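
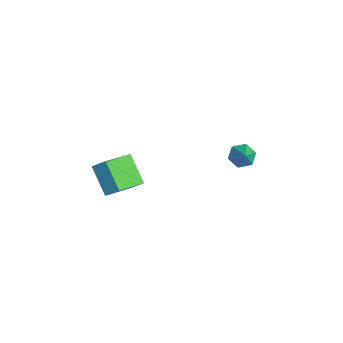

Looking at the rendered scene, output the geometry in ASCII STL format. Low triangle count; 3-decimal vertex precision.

solid 
facet normal -0.415 -0.611 -0.674
outer loop
vertex -4.201 -4.248 -2.819
vertex -5.213 -2.807 -3.504
vertex -2.862 -3.865 -3.99
endloop
endfacet
facet normal 0.535 -0.763 0.363
outer loop
vertex -2.447 -3.253 -3.316
vertex -4.201 -4.248 -2.819
vertex -2.862 -3.865 -3.99
endloop
endfacet
facet normal -0.414 -0.611 -0.674
outer loop
vertex -2.862 -3.865 -3.99
vertex -5.213 -2.807 -3.504
vertex -3.874 -2.423 -4.675
endloop
endfacet
facet normal 0.736 0.210 -0.644
outer loop
vertex -3.874 -2.423 -4.675
vertex -2.447 -3.253 -3.316
vertex -2.862 -3.865 -3.99
endloop
endfacet
facet normal -0.736 -0.210 0.644
outer loop
vertex -4.201 -4.248 -2.819
vertex -4.798 -2.195 -2.83
vertex -5.213 -2.807 -3.504
endloop
endfacet
facet normal 0.535 -0.763 0.362
outer loop
vertex -3.786 -3.637 -2.145
vertex -4.201 -4.248 -2.819
vertex -2.447 -3.253 -3.316
endloop
endfacet
facet normal -0.736 -0.210 0.644
outer loop
vertex -3.786 -3.637 -2.145
vertex -4.798 -2.195 -2.83
vertex -4.201 -4.248 -2.819
endloop
endfacet
facet normal -0.536 0.763 -0.363
outer loop
vertex -5.213 -2.807 -3.504
vertex -4.798 -2.195 -2.83
vertex -3.874 -2.423 -4.675
endloop
endfacet
facet normal 0.736 0.211 -0.644
outer loop
vertex -3.459 -1.812 -4.001
vertex -2.447 -3.253 -3.316
vertex -3.874 -2.423 -4.675
endloop
endfacet
facet normal -0.535 0.763 -0.362
outer loop
vertex -3.874 -2.423 -4.675
vertex -4.798 -2.195 -2.83
vertex -3.459 -1.812 -4.001
endloop
endfacet
facet normal 0.414 0.611 0.674
outer loop
vertex -3.459 -1.812 -4.001
vertex -3.786 -3.637 -2.145
vertex -2.447 -3.253 -3.316
endloop
endfacet
facet normal 0.415 0.611 0.674
outer loop
vertex -4.798 -2.195 -2.83
vertex -3.786 -3.637 -2.145
vertex -3.459 -1.812 -4.001
endloop
endfacet
facet normal -0.711 0.054 -0.701
outer loop
vertex -3.581 3.018 -3.908
vertex -4.032 3.331 -3.426
vertex -3.595 3.745 -3.838
endloop
endfacet
facet normal 0.960 0.045 -0.275
outer loop
vertex -3.581 3.018 -3.908
vertex -3.595 3.745 -3.838
vertex -3.228 3.269 -2.634
endloop
endfacet
facet normal -0.712 0.055 -0.700
outer loop
vertex -3.595 3.745 -3.838
vertex -4.032 3.331 -3.426
vertex -4.045 4.057 -3.356
endloop
endfacet
facet normal 0.640 0.761 0.106
outer loop
vertex -3.595 3.745 -3.838
vertex -4.045 4.057 -3.356
vertex -3.228 3.269 -2.634
endloop
endfacet
facet normal -0.711 0.055 -0.701
outer loop
vertex -4.045 4.057 -3.356
vertex -4.032 3.331 -3.426
vertex -4.483 3.643 -2.944
endloop
endfacet
facet normal 0.027 0.691 0.723
outer loop
vertex -4.045 4.057 -3.356
vertex -4.483 3.643 -2.944
vertex -3.228 3.269 -2.634
endloop
endfacet
facet normal -0.712 0.054 -0.701
outer loop
vertex -4.483 3.643 -2.944
vertex -4.032 3.331 -3.426
vertex -4.469 2.916 -3.014
endloop
endfacet
facet normal -0.266 -0.097 0.959
outer loop
vertex -4.483 3.643 -2.944
vertex -4.469 2.916 -3.014
vertex -3.228 3.269 -2.634
endloop
endfacet
facet normal -0.712 0.055 -0.700
outer loop
vertex -4.469 2.916 -3.014
vertex -4.032 3.331 -3.426
vertex -4.019 2.604 -3.496
endloop
endfacet
facet normal 0.055 -0.814 0.578
outer loop
vertex -4.469 2.916 -3.014
vertex -4.019 2.604 -3.496
vertex -3.228 3.269 -2.634
endloop
endfacet
facet normal -0.711 0.055 -0.701
outer loop
vertex -4.019 2.604 -3.496
vertex -4.032 3.331 -3.426
vertex -3.581 3.018 -3.908
endloop
endfacet
facet normal 0.667 -0.744 -0.038
outer loop
vertex -4.019 2.604 -3.496
vertex -3.581 3.018 -3.908
vertex -3.228 3.269 -2.634
endloop
endfacet

endsolid


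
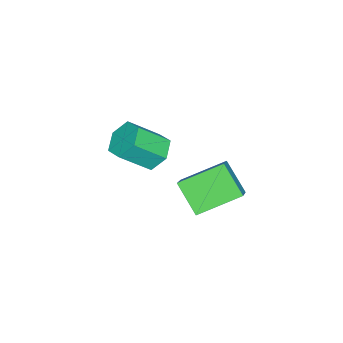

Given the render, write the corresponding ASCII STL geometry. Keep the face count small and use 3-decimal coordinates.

solid 
facet normal -0.483 0.582 -0.655
outer loop
vertex 1.821 -2.557 2.687
vertex 1.145 -2.723 3.038
vertex 1.566 -2.109 3.273
endloop
endfacet
facet normal 0.812 0.577 -0.087
outer loop
vertex 1.821 -2.557 2.687
vertex 1.566 -2.109 3.273
vertex 2.531 -3.411 3.65
endloop
endfacet
facet normal 0.812 0.577 -0.087
outer loop
vertex 2.531 -3.411 3.65
vertex 1.566 -2.109 3.273
vertex 2.276 -2.963 4.236
endloop
endfacet
facet normal 0.484 -0.581 0.655
outer loop
vertex 2.531 -3.411 3.65
vertex 2.276 -2.963 4.236
vertex 1.855 -3.577 4.002
endloop
endfacet
facet normal -0.482 0.581 -0.655
outer loop
vertex 1.566 -2.109 3.273
vertex 1.145 -2.723 3.038
vertex 0.889 -2.275 3.624
endloop
endfacet
facet normal 0.122 0.786 0.607
outer loop
vertex 1.566 -2.109 3.273
vertex 0.889 -2.275 3.624
vertex 2.276 -2.963 4.236
endloop
endfacet
facet normal 0.122 0.786 0.607
outer loop
vertex 2.276 -2.963 4.236
vertex 0.889 -2.275 3.624
vertex 1.599 -3.129 4.587
endloop
endfacet
facet normal 0.482 -0.581 0.656
outer loop
vertex 2.276 -2.963 4.236
vertex 1.599 -3.129 4.587
vertex 1.855 -3.577 4.002
endloop
endfacet
facet normal -0.484 0.580 -0.655
outer loop
vertex 0.889 -2.275 3.624
vertex 1.145 -2.723 3.038
vertex 0.469 -2.889 3.39
endloop
endfacet
facet normal -0.690 0.208 0.693
outer loop
vertex 0.889 -2.275 3.624
vertex 0.469 -2.889 3.39
vertex 1.599 -3.129 4.587
endloop
endfacet
facet normal -0.690 0.208 0.693
outer loop
vertex 1.599 -3.129 4.587
vertex 0.469 -2.889 3.39
vertex 1.179 -3.743 4.353
endloop
endfacet
facet normal 0.483 -0.580 0.656
outer loop
vertex 1.599 -3.129 4.587
vertex 1.179 -3.743 4.353
vertex 1.855 -3.577 4.002
endloop
endfacet
facet normal -0.484 0.581 -0.655
outer loop
vertex 0.469 -2.889 3.39
vertex 1.145 -2.723 3.038
vertex 0.724 -3.337 2.804
endloop
endfacet
facet normal -0.812 -0.577 0.087
outer loop
vertex 0.469 -2.889 3.39
vertex 0.724 -3.337 2.804
vertex 1.179 -3.743 4.353
endloop
endfacet
facet normal -0.812 -0.577 0.087
outer loop
vertex 1.179 -3.743 4.353
vertex 0.724 -3.337 2.804
vertex 1.434 -4.191 3.767
endloop
endfacet
facet normal 0.483 -0.582 0.655
outer loop
vertex 1.179 -3.743 4.353
vertex 1.434 -4.191 3.767
vertex 1.855 -3.577 4.002
endloop
endfacet
facet normal -0.482 0.581 -0.656
outer loop
vertex 0.724 -3.337 2.804
vertex 1.145 -2.723 3.038
vertex 1.401 -3.171 2.453
endloop
endfacet
facet normal -0.122 -0.786 -0.607
outer loop
vertex 0.724 -3.337 2.804
vertex 1.401 -3.171 2.453
vertex 1.434 -4.191 3.767
endloop
endfacet
facet normal -0.122 -0.786 -0.607
outer loop
vertex 1.434 -4.191 3.767
vertex 1.401 -3.171 2.453
vertex 2.111 -4.025 3.416
endloop
endfacet
facet normal 0.482 -0.581 0.655
outer loop
vertex 1.434 -4.191 3.767
vertex 2.111 -4.025 3.416
vertex 1.855 -3.577 4.002
endloop
endfacet
facet normal -0.483 0.580 -0.656
outer loop
vertex 1.401 -3.171 2.453
vertex 1.145 -2.723 3.038
vertex 1.821 -2.557 2.687
endloop
endfacet
facet normal 0.690 -0.208 -0.693
outer loop
vertex 1.401 -3.171 2.453
vertex 1.821 -2.557 2.687
vertex 2.111 -4.025 3.416
endloop
endfacet
facet normal 0.690 -0.208 -0.693
outer loop
vertex 2.111 -4.025 3.416
vertex 1.821 -2.557 2.687
vertex 2.531 -3.411 3.65
endloop
endfacet
facet normal 0.484 -0.580 0.655
outer loop
vertex 2.111 -4.025 3.416
vertex 2.531 -3.411 3.65
vertex 1.855 -3.577 4.002
endloop
endfacet
facet normal -0.753 -0.244 -0.611
outer loop
vertex 1.73 0.161 4.173
vertex 2.196 1.052 3.242
vertex 2.687 -1.062 3.482
endloop
endfacet
facet normal -0.340 -0.650 0.679
outer loop
vertex 3.644 -0.752 4.258
vertex 1.73 0.161 4.173
vertex 2.687 -1.062 3.482
endloop
endfacet
facet normal -0.753 -0.244 -0.611
outer loop
vertex 2.687 -1.062 3.482
vertex 2.196 1.052 3.242
vertex 3.153 -0.172 2.551
endloop
endfacet
facet normal 0.563 -0.720 -0.406
outer loop
vertex 3.153 -0.172 2.551
vertex 3.644 -0.752 4.258
vertex 2.687 -1.062 3.482
endloop
endfacet
facet normal -0.563 0.719 0.407
outer loop
vertex 1.73 0.161 4.173
vertex 3.153 1.362 4.018
vertex 2.196 1.052 3.242
endloop
endfacet
facet normal -0.340 -0.650 0.680
outer loop
vertex 2.687 0.472 4.949
vertex 1.73 0.161 4.173
vertex 3.644 -0.752 4.258
endloop
endfacet
facet normal -0.563 0.720 0.406
outer loop
vertex 2.687 0.472 4.949
vertex 3.153 1.362 4.018
vertex 1.73 0.161 4.173
endloop
endfacet
facet normal 0.341 0.650 -0.680
outer loop
vertex 2.196 1.052 3.242
vertex 3.153 1.362 4.018
vertex 3.153 -0.172 2.551
endloop
endfacet
facet normal 0.563 -0.719 -0.406
outer loop
vertex 4.11 0.139 3.327
vertex 3.644 -0.752 4.258
vertex 3.153 -0.172 2.551
endloop
endfacet
facet normal 0.340 0.650 -0.680
outer loop
vertex 3.153 -0.172 2.551
vertex 3.153 1.362 4.018
vertex 4.11 0.139 3.327
endloop
endfacet
facet normal 0.753 0.244 0.611
outer loop
vertex 4.11 0.139 3.327
vertex 2.687 0.472 4.949
vertex 3.644 -0.752 4.258
endloop
endfacet
facet normal 0.753 0.244 0.611
outer loop
vertex 3.153 1.362 4.018
vertex 2.687 0.472 4.949
vertex 4.11 0.139 3.327
endloop
endfacet

endsolid


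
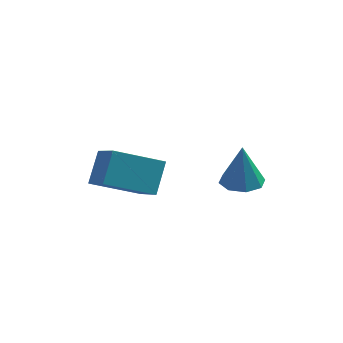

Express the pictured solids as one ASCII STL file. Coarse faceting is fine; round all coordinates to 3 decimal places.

solid 
facet normal -0.452 0.730 -0.513
outer loop
vertex -0.536 -0.575 1.357
vertex 1.002 -0.071 0.718
vertex -0.69 -1.374 0.356
endloop
endfacet
facet normal -0.884 -0.290 0.367
outer loop
vertex 0.038 -2.549 1.182
vertex -0.536 -0.575 1.357
vertex -0.69 -1.374 0.356
endloop
endfacet
facet normal -0.452 0.729 -0.513
outer loop
vertex -0.69 -1.374 0.356
vertex 1.002 -0.071 0.718
vertex 0.848 -0.871 -0.283
endloop
endfacet
facet normal -0.120 -0.620 -0.776
outer loop
vertex 0.848 -0.871 -0.283
vertex 0.038 -2.549 1.182
vertex -0.69 -1.374 0.356
endloop
endfacet
facet normal 0.119 0.619 0.776
outer loop
vertex -0.536 -0.575 1.357
vertex 1.73 -1.246 1.544
vertex 1.002 -0.071 0.718
endloop
endfacet
facet normal -0.884 -0.290 0.367
outer loop
vertex 0.192 -1.749 2.183
vertex -0.536 -0.575 1.357
vertex 0.038 -2.549 1.182
endloop
endfacet
facet normal 0.120 0.620 0.776
outer loop
vertex 0.192 -1.749 2.183
vertex 1.73 -1.246 1.544
vertex -0.536 -0.575 1.357
endloop
endfacet
facet normal 0.884 0.289 -0.367
outer loop
vertex 1.002 -0.071 0.718
vertex 1.73 -1.246 1.544
vertex 0.848 -0.871 -0.283
endloop
endfacet
facet normal -0.119 -0.620 -0.776
outer loop
vertex 1.576 -2.045 0.543
vertex 0.038 -2.549 1.182
vertex 0.848 -0.871 -0.283
endloop
endfacet
facet normal 0.884 0.290 -0.367
outer loop
vertex 0.848 -0.871 -0.283
vertex 1.73 -1.246 1.544
vertex 1.576 -2.045 0.543
endloop
endfacet
facet normal 0.452 -0.729 0.513
outer loop
vertex 1.576 -2.045 0.543
vertex 0.192 -1.749 2.183
vertex 0.038 -2.549 1.182
endloop
endfacet
facet normal 0.452 -0.730 0.513
outer loop
vertex 1.73 -1.246 1.544
vertex 0.192 -1.749 2.183
vertex 1.576 -2.045 0.543
endloop
endfacet
facet normal -0.001 0.019 -1.000
outer loop
vertex 4.479 0.468 -0.462
vertex 3.81 0.805 -0.455
vertex 4.522 1.04 -0.451
endloop
endfacet
facet normal 0.916 -0.076 0.394
outer loop
vertex 4.479 0.468 -0.462
vertex 4.522 1.04 -0.451
vertex 3.81 0.775 1.155
endloop
endfacet
facet normal -0.001 0.020 -1.000
outer loop
vertex 4.522 1.04 -0.451
vertex 3.81 0.805 -0.455
vertex 4.147 1.475 -0.442
endloop
endfacet
facet normal 0.696 0.592 0.406
outer loop
vertex 4.522 1.04 -0.451
vertex 4.147 1.475 -0.442
vertex 3.81 0.775 1.155
endloop
endfacet
facet normal -0.000 0.020 -1.000
outer loop
vertex 4.147 1.475 -0.442
vertex 3.81 0.805 -0.455
vertex 3.575 1.518 -0.441
endloop
endfacet
facet normal 0.069 0.908 0.413
outer loop
vertex 4.147 1.475 -0.442
vertex 3.575 1.518 -0.441
vertex 3.81 0.775 1.155
endloop
endfacet
facet normal -0.001 0.019 -1.000
outer loop
vertex 3.575 1.518 -0.441
vertex 3.81 0.805 -0.455
vertex 3.14 1.143 -0.448
endloop
endfacet
facet normal -0.600 0.688 0.409
outer loop
vertex 3.575 1.518 -0.441
vertex 3.14 1.143 -0.448
vertex 3.81 0.775 1.155
endloop
endfacet
facet normal -0.001 0.019 -1.000
outer loop
vertex 3.14 1.143 -0.448
vertex 3.81 0.805 -0.455
vertex 3.097 0.571 -0.459
endloop
endfacet
facet normal -0.916 0.061 0.397
outer loop
vertex 3.14 1.143 -0.448
vertex 3.097 0.571 -0.459
vertex 3.81 0.775 1.155
endloop
endfacet
facet normal -0.001 0.020 -1.000
outer loop
vertex 3.097 0.571 -0.459
vertex 3.81 0.805 -0.455
vertex 3.472 0.136 -0.468
endloop
endfacet
facet normal -0.695 -0.607 0.384
outer loop
vertex 3.097 0.571 -0.459
vertex 3.472 0.136 -0.468
vertex 3.81 0.775 1.155
endloop
endfacet
facet normal -0.000 0.020 -1.000
outer loop
vertex 3.472 0.136 -0.468
vertex 3.81 0.805 -0.455
vertex 4.044 0.093 -0.469
endloop
endfacet
facet normal -0.069 -0.923 0.378
outer loop
vertex 3.472 0.136 -0.468
vertex 4.044 0.093 -0.469
vertex 3.81 0.775 1.155
endloop
endfacet
facet normal -0.001 0.019 -1.000
outer loop
vertex 4.044 0.093 -0.469
vertex 3.81 0.805 -0.455
vertex 4.479 0.468 -0.462
endloop
endfacet
facet normal 0.600 -0.703 0.382
outer loop
vertex 4.044 0.093 -0.469
vertex 4.479 0.468 -0.462
vertex 3.81 0.775 1.155
endloop
endfacet

endsolid


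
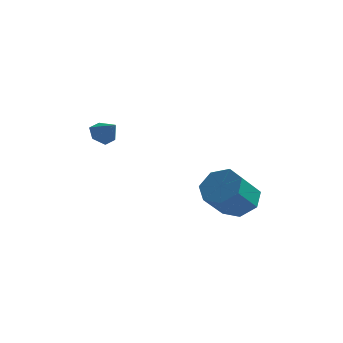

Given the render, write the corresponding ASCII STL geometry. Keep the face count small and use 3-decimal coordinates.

solid 
facet normal -0.690 0.291 -0.663
outer loop
vertex -3.335 -2.286 1.405
vertex -3.636 -1.897 1.889
vertex -3.14 -1.63 1.49
endloop
endfacet
facet normal 0.913 -0.227 -0.339
outer loop
vertex -3.335 -2.286 1.405
vertex -3.14 -1.63 1.49
vertex -2.864 -2.223 2.631
endloop
endfacet
facet normal -0.690 0.291 -0.663
outer loop
vertex -3.14 -1.63 1.49
vertex -3.636 -1.897 1.889
vertex -3.441 -1.241 1.974
endloop
endfacet
facet normal 0.835 0.545 0.081
outer loop
vertex -3.14 -1.63 1.49
vertex -3.441 -1.241 1.974
vertex -2.864 -2.223 2.631
endloop
endfacet
facet normal -0.689 0.291 -0.664
outer loop
vertex -3.441 -1.241 1.974
vertex -3.636 -1.897 1.889
vertex -3.937 -1.508 2.372
endloop
endfacet
facet normal 0.246 0.635 0.733
outer loop
vertex -3.441 -1.241 1.974
vertex -3.937 -1.508 2.372
vertex -2.864 -2.223 2.631
endloop
endfacet
facet normal -0.689 0.291 -0.664
outer loop
vertex -3.937 -1.508 2.372
vertex -3.636 -1.897 1.889
vertex -4.132 -2.164 2.287
endloop
endfacet
facet normal -0.264 -0.047 0.964
outer loop
vertex -3.937 -1.508 2.372
vertex -4.132 -2.164 2.287
vertex -2.864 -2.223 2.631
endloop
endfacet
facet normal -0.689 0.291 -0.663
outer loop
vertex -4.132 -2.164 2.287
vertex -3.636 -1.897 1.889
vertex -3.831 -2.554 1.803
endloop
endfacet
facet normal -0.186 -0.818 0.544
outer loop
vertex -4.132 -2.164 2.287
vertex -3.831 -2.554 1.803
vertex -2.864 -2.223 2.631
endloop
endfacet
facet normal -0.690 0.291 -0.663
outer loop
vertex -3.831 -2.554 1.803
vertex -3.636 -1.897 1.889
vertex -3.335 -2.286 1.405
endloop
endfacet
facet normal 0.404 -0.908 -0.108
outer loop
vertex -3.831 -2.554 1.803
vertex -3.335 -2.286 1.405
vertex -2.864 -2.223 2.631
endloop
endfacet
facet normal 0.253 0.677 -0.691
outer loop
vertex 3.197 -0.988 -1.958
vertex 2.242 -0.517 -1.846
vertex 3.151 -0.317 -1.318
endloop
endfacet
facet normal 0.966 -0.140 0.216
outer loop
vertex 3.197 -0.988 -1.958
vertex 3.151 -0.317 -1.318
vertex 2.732 -2.233 -0.686
endloop
endfacet
facet normal 0.966 -0.140 0.215
outer loop
vertex 2.732 -2.233 -0.686
vertex 3.151 -0.317 -1.318
vertex 2.687 -1.562 -0.046
endloop
endfacet
facet normal -0.252 -0.677 0.692
outer loop
vertex 2.732 -2.233 -0.686
vertex 2.687 -1.562 -0.046
vertex 1.778 -1.763 -0.574
endloop
endfacet
facet normal 0.253 0.677 -0.692
outer loop
vertex 3.151 -0.317 -1.318
vertex 2.242 -0.517 -1.846
vertex 2.421 0.203 -1.076
endloop
endfacet
facet normal 0.564 0.478 0.674
outer loop
vertex 3.151 -0.317 -1.318
vertex 2.421 0.203 -1.076
vertex 2.687 -1.562 -0.046
endloop
endfacet
facet normal 0.564 0.478 0.673
outer loop
vertex 2.687 -1.562 -0.046
vertex 2.421 0.203 -1.076
vertex 1.957 -1.042 0.197
endloop
endfacet
facet normal -0.252 -0.677 0.692
outer loop
vertex 2.687 -1.562 -0.046
vertex 1.957 -1.042 0.197
vertex 1.778 -1.763 -0.574
endloop
endfacet
facet normal 0.252 0.677 -0.692
outer loop
vertex 2.421 0.203 -1.076
vertex 2.242 -0.517 -1.846
vertex 1.556 0.181 -1.413
endloop
endfacet
facet normal -0.262 0.736 0.624
outer loop
vertex 2.421 0.203 -1.076
vertex 1.556 0.181 -1.413
vertex 1.957 -1.042 0.197
endloop
endfacet
facet normal -0.263 0.735 0.624
outer loop
vertex 1.957 -1.042 0.197
vertex 1.556 0.181 -1.413
vertex 1.092 -1.065 -0.141
endloop
endfacet
facet normal -0.252 -0.677 0.692
outer loop
vertex 1.957 -1.042 0.197
vertex 1.092 -1.065 -0.141
vertex 1.778 -1.763 -0.574
endloop
endfacet
facet normal 0.253 0.677 -0.691
outer loop
vertex 1.556 0.181 -1.413
vertex 2.242 -0.517 -1.846
vertex 1.208 -0.367 -2.077
endloop
endfacet
facet normal -0.892 0.439 0.105
outer loop
vertex 1.556 0.181 -1.413
vertex 1.208 -0.367 -2.077
vertex 1.092 -1.065 -0.141
endloop
endfacet
facet normal -0.892 0.439 0.105
outer loop
vertex 1.092 -1.065 -0.141
vertex 1.208 -0.367 -2.077
vertex 0.744 -1.613 -0.805
endloop
endfacet
facet normal -0.253 -0.677 0.691
outer loop
vertex 1.092 -1.065 -0.141
vertex 0.744 -1.613 -0.805
vertex 1.778 -1.763 -0.574
endloop
endfacet
facet normal 0.253 0.677 -0.691
outer loop
vertex 1.208 -0.367 -2.077
vertex 2.242 -0.517 -1.846
vertex 1.639 -1.028 -2.567
endloop
endfacet
facet normal -0.849 -0.188 -0.494
outer loop
vertex 1.208 -0.367 -2.077
vertex 1.639 -1.028 -2.567
vertex 0.744 -1.613 -0.805
endloop
endfacet
facet normal -0.849 -0.187 -0.493
outer loop
vertex 0.744 -1.613 -0.805
vertex 1.639 -1.028 -2.567
vertex 1.174 -2.274 -1.295
endloop
endfacet
facet normal -0.253 -0.677 0.691
outer loop
vertex 0.744 -1.613 -0.805
vertex 1.174 -2.274 -1.295
vertex 1.778 -1.763 -0.574
endloop
endfacet
facet normal 0.253 0.677 -0.691
outer loop
vertex 1.639 -1.028 -2.567
vertex 2.242 -0.517 -1.846
vertex 2.524 -1.304 -2.514
endloop
endfacet
facet normal -0.167 -0.673 -0.720
outer loop
vertex 1.639 -1.028 -2.567
vertex 2.524 -1.304 -2.514
vertex 1.174 -2.274 -1.295
endloop
endfacet
facet normal -0.167 -0.673 -0.720
outer loop
vertex 1.174 -2.274 -1.295
vertex 2.524 -1.304 -2.514
vertex 2.059 -2.55 -1.242
endloop
endfacet
facet normal -0.253 -0.677 0.691
outer loop
vertex 1.174 -2.274 -1.295
vertex 2.059 -2.55 -1.242
vertex 1.778 -1.763 -0.574
endloop
endfacet
facet normal 0.253 0.677 -0.691
outer loop
vertex 2.524 -1.304 -2.514
vertex 2.242 -0.517 -1.846
vertex 3.197 -0.988 -1.958
endloop
endfacet
facet normal 0.641 -0.652 -0.405
outer loop
vertex 2.524 -1.304 -2.514
vertex 3.197 -0.988 -1.958
vertex 2.059 -2.55 -1.242
endloop
endfacet
facet normal 0.641 -0.652 -0.404
outer loop
vertex 2.059 -2.55 -1.242
vertex 3.197 -0.988 -1.958
vertex 2.732 -2.233 -0.686
endloop
endfacet
facet normal -0.252 -0.677 0.691
outer loop
vertex 2.059 -2.55 -1.242
vertex 2.732 -2.233 -0.686
vertex 1.778 -1.763 -0.574
endloop
endfacet

endsolid


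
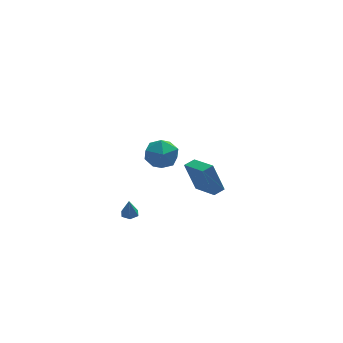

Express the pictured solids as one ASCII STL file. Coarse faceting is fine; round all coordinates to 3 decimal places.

solid 
facet normal -0.900 -0.401 -0.172
outer loop
vertex 1.656 2.82 -2.261
vertex 0.974 4.654 -2.965
vertex 2.257 2.301 -4.194
endloop
endfacet
facet normal 0.328 -0.882 0.339
outer loop
vertex 2.986 2.626 -4.055
vertex 1.656 2.82 -2.261
vertex 2.257 2.301 -4.194
endloop
endfacet
facet normal -0.900 -0.401 -0.172
outer loop
vertex 2.257 2.301 -4.194
vertex 0.974 4.654 -2.965
vertex 1.575 4.135 -4.899
endloop
endfacet
facet normal 0.287 -0.249 -0.925
outer loop
vertex 1.575 4.135 -4.899
vertex 2.986 2.626 -4.055
vertex 2.257 2.301 -4.194
endloop
endfacet
facet normal -0.287 0.248 0.925
outer loop
vertex 1.656 2.82 -2.261
vertex 1.703 4.979 -2.826
vertex 0.974 4.654 -2.965
endloop
endfacet
facet normal 0.328 -0.882 0.339
outer loop
vertex 2.385 3.145 -2.121
vertex 1.656 2.82 -2.261
vertex 2.986 2.626 -4.055
endloop
endfacet
facet normal -0.288 0.248 0.925
outer loop
vertex 2.385 3.145 -2.121
vertex 1.703 4.979 -2.826
vertex 1.656 2.82 -2.261
endloop
endfacet
facet normal -0.328 0.882 -0.339
outer loop
vertex 0.974 4.654 -2.965
vertex 1.703 4.979 -2.826
vertex 1.575 4.135 -4.899
endloop
endfacet
facet normal 0.288 -0.248 -0.925
outer loop
vertex 2.304 4.46 -4.759
vertex 2.986 2.626 -4.055
vertex 1.575 4.135 -4.899
endloop
endfacet
facet normal -0.328 0.882 -0.339
outer loop
vertex 1.575 4.135 -4.899
vertex 1.703 4.979 -2.826
vertex 2.304 4.46 -4.759
endloop
endfacet
facet normal 0.900 0.401 0.172
outer loop
vertex 2.304 4.46 -4.759
vertex 2.385 3.145 -2.121
vertex 2.986 2.626 -4.055
endloop
endfacet
facet normal 0.900 0.401 0.172
outer loop
vertex 1.703 4.979 -2.826
vertex 2.385 3.145 -2.121
vertex 2.304 4.46 -4.759
endloop
endfacet
facet normal -0.479 0.822 -0.309
outer loop
vertex -1.963 -1.262 3.216
vertex -2.958 -1.797 3.334
vertex -2.52 -1.214 4.205
endloop
endfacet
facet normal 0.130 0.991 0.025
outer loop
vertex -1.963 -1.262 3.216
vertex -2.52 -1.214 4.205
vertex -1.394 -1.361 4.194
endloop
endfacet
facet normal 0.667 0.673 -0.320
outer loop
vertex -1.963 -1.262 3.216
vertex -1.394 -1.361 4.194
vertex -1.136 -2.034 3.316
endloop
endfacet
facet normal 0.391 0.307 -0.868
outer loop
vertex -1.963 -1.262 3.216
vertex -1.136 -2.034 3.316
vertex -2.103 -2.303 2.785
endloop
endfacet
facet normal -0.317 0.399 -0.861
outer loop
vertex -1.963 -1.262 3.216
vertex -2.103 -2.303 2.785
vertex -2.958 -1.797 3.334
endloop
endfacet
facet normal 0.101 0.721 0.686
outer loop
vertex -1.394 -1.361 4.194
vertex -2.52 -1.214 4.205
vertex -2.037 -1.957 4.915
endloop
endfacet
facet normal -0.883 0.448 0.144
outer loop
vertex -2.52 -1.214 4.205
vertex -2.958 -1.797 3.334
vertex -3.004 -2.226 4.384
endloop
endfacet
facet normal -0.620 -0.236 -0.748
outer loop
vertex -2.958 -1.797 3.334
vertex -2.103 -2.303 2.785
vertex -2.746 -2.899 3.506
endloop
endfacet
facet normal 0.524 -0.385 -0.760
outer loop
vertex -2.103 -2.303 2.785
vertex -1.136 -2.034 3.316
vertex -1.62 -3.046 3.495
endloop
endfacet
facet normal 0.970 0.206 0.127
outer loop
vertex -1.136 -2.034 3.316
vertex -1.394 -1.361 4.194
vertex -1.182 -2.463 4.366
endloop
endfacet
facet normal -0.391 -0.307 0.868
outer loop
vertex -2.177 -2.998 4.484
vertex -2.037 -1.957 4.915
vertex -3.004 -2.226 4.384
endloop
endfacet
facet normal -0.667 -0.673 0.320
outer loop
vertex -2.177 -2.998 4.484
vertex -3.004 -2.226 4.384
vertex -2.746 -2.899 3.506
endloop
endfacet
facet normal -0.130 -0.991 -0.025
outer loop
vertex -2.177 -2.998 4.484
vertex -2.746 -2.899 3.506
vertex -1.62 -3.046 3.495
endloop
endfacet
facet normal 0.479 -0.822 0.309
outer loop
vertex -2.177 -2.998 4.484
vertex -1.62 -3.046 3.495
vertex -1.182 -2.463 4.366
endloop
endfacet
facet normal 0.317 -0.399 0.861
outer loop
vertex -2.177 -2.998 4.484
vertex -1.182 -2.463 4.366
vertex -2.037 -1.957 4.915
endloop
endfacet
facet normal -0.524 0.385 0.760
outer loop
vertex -3.004 -2.226 4.384
vertex -2.037 -1.957 4.915
vertex -2.52 -1.214 4.205
endloop
endfacet
facet normal -0.970 -0.206 -0.127
outer loop
vertex -2.746 -2.899 3.506
vertex -3.004 -2.226 4.384
vertex -2.958 -1.797 3.334
endloop
endfacet
facet normal -0.101 -0.721 -0.686
outer loop
vertex -1.62 -3.046 3.495
vertex -2.746 -2.899 3.506
vertex -2.103 -2.303 2.785
endloop
endfacet
facet normal 0.883 -0.448 -0.144
outer loop
vertex -1.182 -2.463 4.366
vertex -1.62 -3.046 3.495
vertex -1.136 -2.034 3.316
endloop
endfacet
facet normal 0.620 0.236 0.748
outer loop
vertex -2.037 -1.957 4.915
vertex -1.182 -2.463 4.366
vertex -1.394 -1.361 4.194
endloop
endfacet
facet normal 0.044 0.055 -0.998
outer loop
vertex -2.943 0.134 -3.326
vertex -3.364 0.503 -3.324
vertex -2.834 0.682 -3.291
endloop
endfacet
facet normal 0.894 -0.203 0.400
outer loop
vertex -2.943 0.134 -3.326
vertex -2.834 0.682 -3.291
vertex -3.416 0.437 -2.116
endloop
endfacet
facet normal 0.043 0.057 -0.997
outer loop
vertex -2.834 0.682 -3.291
vertex -3.364 0.503 -3.324
vertex -3.255 1.052 -3.288
endloop
endfacet
facet normal 0.596 0.675 0.436
outer loop
vertex -2.834 0.682 -3.291
vertex -3.255 1.052 -3.288
vertex -3.416 0.437 -2.116
endloop
endfacet
facet normal 0.043 0.057 -0.997
outer loop
vertex -3.255 1.052 -3.288
vertex -3.364 0.503 -3.324
vertex -3.785 0.873 -3.321
endloop
endfacet
facet normal -0.315 0.858 0.407
outer loop
vertex -3.255 1.052 -3.288
vertex -3.785 0.873 -3.321
vertex -3.416 0.437 -2.116
endloop
endfacet
facet normal 0.042 0.055 -0.998
outer loop
vertex -3.785 0.873 -3.321
vertex -3.364 0.503 -3.324
vertex -3.894 0.325 -3.356
endloop
endfacet
facet normal -0.926 0.162 0.342
outer loop
vertex -3.785 0.873 -3.321
vertex -3.894 0.325 -3.356
vertex -3.416 0.437 -2.116
endloop
endfacet
facet normal 0.042 0.055 -0.998
outer loop
vertex -3.894 0.325 -3.356
vertex -3.364 0.503 -3.324
vertex -3.473 -0.045 -3.359
endloop
endfacet
facet normal -0.627 -0.716 0.306
outer loop
vertex -3.894 0.325 -3.356
vertex -3.473 -0.045 -3.359
vertex -3.416 0.437 -2.116
endloop
endfacet
facet normal 0.044 0.055 -0.998
outer loop
vertex -3.473 -0.045 -3.359
vertex -3.364 0.503 -3.324
vertex -2.943 0.134 -3.326
endloop
endfacet
facet normal 0.283 -0.899 0.336
outer loop
vertex -3.473 -0.045 -3.359
vertex -2.943 0.134 -3.326
vertex -3.416 0.437 -2.116
endloop
endfacet

endsolid


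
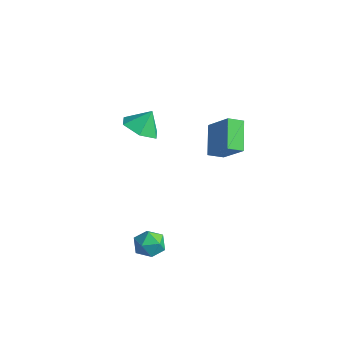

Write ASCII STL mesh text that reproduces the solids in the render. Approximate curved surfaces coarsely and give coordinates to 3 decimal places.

solid 
facet normal -0.149 -0.515 -0.844
outer loop
vertex 0.339 0.071 2.237
vertex -0.584 -0.081 2.493
vertex -0.348 0.703 1.973
endloop
endfacet
facet normal 0.643 0.754 0.133
outer loop
vertex 0.339 0.071 2.237
vertex -0.348 0.703 1.973
vertex -0.416 0.501 3.447
endloop
endfacet
facet normal -0.149 -0.515 -0.844
outer loop
vertex -0.348 0.703 1.973
vertex -0.584 -0.081 2.493
vertex -1.271 0.551 2.229
endloop
endfacet
facet normal -0.126 0.984 0.129
outer loop
vertex -0.348 0.703 1.973
vertex -1.271 0.551 2.229
vertex -0.416 0.501 3.447
endloop
endfacet
facet normal -0.149 -0.515 -0.844
outer loop
vertex -1.271 0.551 2.229
vertex -0.584 -0.081 2.493
vertex -1.508 -0.233 2.749
endloop
endfacet
facet normal -0.680 0.537 0.499
outer loop
vertex -1.271 0.551 2.229
vertex -1.508 -0.233 2.749
vertex -0.416 0.501 3.447
endloop
endfacet
facet normal -0.149 -0.515 -0.844
outer loop
vertex -1.508 -0.233 2.749
vertex -0.584 -0.081 2.493
vertex -0.821 -0.865 3.013
endloop
endfacet
facet normal -0.465 -0.140 0.874
outer loop
vertex -1.508 -0.233 2.749
vertex -0.821 -0.865 3.013
vertex -0.416 0.501 3.447
endloop
endfacet
facet normal -0.149 -0.515 -0.844
outer loop
vertex -0.821 -0.865 3.013
vertex -0.584 -0.081 2.493
vertex 0.102 -0.713 2.757
endloop
endfacet
facet normal 0.304 -0.369 0.878
outer loop
vertex -0.821 -0.865 3.013
vertex 0.102 -0.713 2.757
vertex -0.416 0.501 3.447
endloop
endfacet
facet normal -0.149 -0.515 -0.844
outer loop
vertex 0.102 -0.713 2.757
vertex -0.584 -0.081 2.493
vertex 0.339 0.071 2.237
endloop
endfacet
facet normal 0.858 0.077 0.508
outer loop
vertex 0.102 -0.713 2.757
vertex 0.339 0.071 2.237
vertex -0.416 0.501 3.447
endloop
endfacet
facet normal -0.301 0.603 0.739
outer loop
vertex 1.09 -1.188 -3.09
vertex 1.613 -1.545 -2.586
vertex 1.844 -0.9 -3.018
endloop
endfacet
facet normal -0.364 0.926 0.106
outer loop
vertex 1.09 -1.188 -3.09
vertex 1.844 -0.9 -3.018
vertex 1.499 -0.952 -3.748
endloop
endfacet
facet normal -0.793 0.529 -0.303
outer loop
vertex 1.09 -1.188 -3.09
vertex 1.499 -0.952 -3.748
vertex 1.055 -1.629 -3.768
endloop
endfacet
facet normal -0.996 -0.040 0.078
outer loop
vertex 1.09 -1.188 -3.09
vertex 1.055 -1.629 -3.768
vertex 1.126 -1.995 -3.049
endloop
endfacet
facet normal -0.692 0.006 0.722
outer loop
vertex 1.09 -1.188 -3.09
vertex 1.126 -1.995 -3.049
vertex 1.613 -1.545 -2.586
endloop
endfacet
facet normal 0.283 0.938 -0.201
outer loop
vertex 1.499 -0.952 -3.748
vertex 1.844 -0.9 -3.018
vertex 2.274 -1.165 -3.651
endloop
endfacet
facet normal 0.382 0.416 0.825
outer loop
vertex 1.844 -0.9 -3.018
vertex 1.613 -1.545 -2.586
vertex 2.345 -1.531 -2.932
endloop
endfacet
facet normal -0.251 -0.549 0.797
outer loop
vertex 1.613 -1.545 -2.586
vertex 1.126 -1.995 -3.049
vertex 1.901 -2.208 -2.952
endloop
endfacet
facet normal -0.743 -0.623 -0.244
outer loop
vertex 1.126 -1.995 -3.049
vertex 1.055 -1.629 -3.768
vertex 1.556 -2.26 -3.682
endloop
endfacet
facet normal -0.413 0.296 -0.861
outer loop
vertex 1.055 -1.629 -3.768
vertex 1.499 -0.952 -3.748
vertex 1.787 -1.615 -4.114
endloop
endfacet
facet normal 0.996 0.040 -0.078
outer loop
vertex 2.31 -1.972 -3.61
vertex 2.274 -1.165 -3.651
vertex 2.345 -1.531 -2.932
endloop
endfacet
facet normal 0.793 -0.529 0.303
outer loop
vertex 2.31 -1.972 -3.61
vertex 2.345 -1.531 -2.932
vertex 1.901 -2.208 -2.952
endloop
endfacet
facet normal 0.364 -0.926 -0.106
outer loop
vertex 2.31 -1.972 -3.61
vertex 1.901 -2.208 -2.952
vertex 1.556 -2.26 -3.682
endloop
endfacet
facet normal 0.301 -0.603 -0.739
outer loop
vertex 2.31 -1.972 -3.61
vertex 1.556 -2.26 -3.682
vertex 1.787 -1.615 -4.114
endloop
endfacet
facet normal 0.692 -0.006 -0.722
outer loop
vertex 2.31 -1.972 -3.61
vertex 1.787 -1.615 -4.114
vertex 2.274 -1.165 -3.651
endloop
endfacet
facet normal 0.743 0.623 0.244
outer loop
vertex 2.345 -1.531 -2.932
vertex 2.274 -1.165 -3.651
vertex 1.844 -0.9 -3.018
endloop
endfacet
facet normal 0.413 -0.296 0.861
outer loop
vertex 1.901 -2.208 -2.952
vertex 2.345 -1.531 -2.932
vertex 1.613 -1.545 -2.586
endloop
endfacet
facet normal -0.283 -0.938 0.201
outer loop
vertex 1.556 -2.26 -3.682
vertex 1.901 -2.208 -2.952
vertex 1.126 -1.995 -3.049
endloop
endfacet
facet normal -0.382 -0.416 -0.825
outer loop
vertex 1.787 -1.615 -4.114
vertex 1.556 -2.26 -3.682
vertex 1.055 -1.629 -3.768
endloop
endfacet
facet normal 0.251 0.549 -0.797
outer loop
vertex 2.274 -1.165 -3.651
vertex 1.787 -1.615 -4.114
vertex 1.499 -0.952 -3.748
endloop
endfacet
facet normal -0.590 0.566 0.576
outer loop
vertex -0.331 3.827 0.688
vertex 0.905 3.886 1.896
vertex -0.008 4.535 0.323
endloop
endfacet
facet normal -0.715 -0.034 -0.699
outer loop
vertex 0.995 3.574 -0.656
vertex -0.331 3.827 0.688
vertex -0.008 4.535 0.323
endloop
endfacet
facet normal -0.591 0.565 0.576
outer loop
vertex -0.008 4.535 0.323
vertex 0.905 3.886 1.896
vertex 1.228 4.595 1.532
endloop
endfacet
facet normal 0.375 0.824 -0.424
outer loop
vertex 1.228 4.595 1.532
vertex 0.995 3.574 -0.656
vertex -0.008 4.535 0.323
endloop
endfacet
facet normal -0.375 -0.824 0.424
outer loop
vertex -0.331 3.827 0.688
vertex 1.908 2.925 0.917
vertex 0.905 3.886 1.896
endloop
endfacet
facet normal -0.715 -0.033 -0.699
outer loop
vertex 0.672 2.865 -0.292
vertex -0.331 3.827 0.688
vertex 0.995 3.574 -0.656
endloop
endfacet
facet normal -0.375 -0.824 0.425
outer loop
vertex 0.672 2.865 -0.292
vertex 1.908 2.925 0.917
vertex -0.331 3.827 0.688
endloop
endfacet
facet normal 0.714 0.033 0.699
outer loop
vertex 0.905 3.886 1.896
vertex 1.908 2.925 0.917
vertex 1.228 4.595 1.532
endloop
endfacet
facet normal 0.376 0.824 -0.424
outer loop
vertex 2.231 3.633 0.552
vertex 0.995 3.574 -0.656
vertex 1.228 4.595 1.532
endloop
endfacet
facet normal 0.715 0.034 0.698
outer loop
vertex 1.228 4.595 1.532
vertex 1.908 2.925 0.917
vertex 2.231 3.633 0.552
endloop
endfacet
facet normal 0.590 -0.565 -0.576
outer loop
vertex 2.231 3.633 0.552
vertex 0.672 2.865 -0.292
vertex 0.995 3.574 -0.656
endloop
endfacet
facet normal 0.590 -0.566 -0.575
outer loop
vertex 1.908 2.925 0.917
vertex 0.672 2.865 -0.292
vertex 2.231 3.633 0.552
endloop
endfacet

endsolid


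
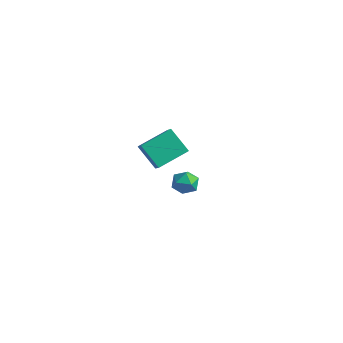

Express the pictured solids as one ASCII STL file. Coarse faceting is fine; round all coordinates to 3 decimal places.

solid 
facet normal -0.539 0.293 0.790
outer loop
vertex 0.595 2.411 -3.058
vertex 0.222 1.555 -2.995
vertex 1.01 1.757 -2.532
endloop
endfacet
facet normal 0.077 0.654 0.753
outer loop
vertex 0.595 2.411 -3.058
vertex 1.01 1.757 -2.532
vertex 1.527 2.319 -3.073
endloop
endfacet
facet normal 0.099 0.987 0.123
outer loop
vertex 0.595 2.411 -3.058
vertex 1.527 2.319 -3.073
vertex 1.058 2.465 -3.869
endloop
endfacet
facet normal -0.502 0.834 -0.231
outer loop
vertex 0.595 2.411 -3.058
vertex 1.058 2.465 -3.869
vertex 0.252 1.993 -3.821
endloop
endfacet
facet normal -0.897 0.404 0.182
outer loop
vertex 0.595 2.411 -3.058
vertex 0.252 1.993 -3.821
vertex 0.222 1.555 -2.995
endloop
endfacet
facet normal 0.611 0.180 0.771
outer loop
vertex 1.527 2.319 -3.073
vertex 1.01 1.757 -2.532
vertex 1.728 1.407 -3.019
endloop
endfacet
facet normal -0.385 -0.402 0.831
outer loop
vertex 1.01 1.757 -2.532
vertex 0.222 1.555 -2.995
vertex 0.922 0.935 -2.971
endloop
endfacet
facet normal -0.963 -0.221 -0.152
outer loop
vertex 0.222 1.555 -2.995
vertex 0.252 1.993 -3.821
vertex 0.453 1.081 -3.767
endloop
endfacet
facet normal -0.325 0.472 -0.819
outer loop
vertex 0.252 1.993 -3.821
vertex 1.058 2.465 -3.869
vertex 0.97 1.643 -4.308
endloop
endfacet
facet normal 0.647 0.721 -0.249
outer loop
vertex 1.058 2.465 -3.869
vertex 1.527 2.319 -3.073
vertex 1.758 1.845 -3.845
endloop
endfacet
facet normal 0.502 -0.834 0.231
outer loop
vertex 1.385 0.989 -3.782
vertex 1.728 1.407 -3.019
vertex 0.922 0.935 -2.971
endloop
endfacet
facet normal -0.099 -0.987 -0.123
outer loop
vertex 1.385 0.989 -3.782
vertex 0.922 0.935 -2.971
vertex 0.453 1.081 -3.767
endloop
endfacet
facet normal -0.077 -0.654 -0.753
outer loop
vertex 1.385 0.989 -3.782
vertex 0.453 1.081 -3.767
vertex 0.97 1.643 -4.308
endloop
endfacet
facet normal 0.539 -0.293 -0.790
outer loop
vertex 1.385 0.989 -3.782
vertex 0.97 1.643 -4.308
vertex 1.758 1.845 -3.845
endloop
endfacet
facet normal 0.897 -0.404 -0.182
outer loop
vertex 1.385 0.989 -3.782
vertex 1.758 1.845 -3.845
vertex 1.728 1.407 -3.019
endloop
endfacet
facet normal 0.325 -0.472 0.819
outer loop
vertex 0.922 0.935 -2.971
vertex 1.728 1.407 -3.019
vertex 1.01 1.757 -2.532
endloop
endfacet
facet normal -0.647 -0.721 0.249
outer loop
vertex 0.453 1.081 -3.767
vertex 0.922 0.935 -2.971
vertex 0.222 1.555 -2.995
endloop
endfacet
facet normal -0.611 -0.180 -0.771
outer loop
vertex 0.97 1.643 -4.308
vertex 0.453 1.081 -3.767
vertex 0.252 1.993 -3.821
endloop
endfacet
facet normal 0.385 0.402 -0.831
outer loop
vertex 1.758 1.845 -3.845
vertex 0.97 1.643 -4.308
vertex 1.058 2.465 -3.869
endloop
endfacet
facet normal 0.963 0.221 0.152
outer loop
vertex 1.728 1.407 -3.019
vertex 1.758 1.845 -3.845
vertex 1.527 2.319 -3.073
endloop
endfacet
facet normal -0.743 0.008 0.670
outer loop
vertex 2.856 -4.253 4.698
vertex 3.504 -2.461 5.395
vertex 1.967 -3.545 3.704
endloop
endfacet
facet normal -0.319 -0.883 -0.344
outer loop
vertex 3.296 -3.559 2.505
vertex 2.856 -4.253 4.698
vertex 1.967 -3.545 3.704
endloop
endfacet
facet normal -0.743 0.008 0.670
outer loop
vertex 1.967 -3.545 3.704
vertex 3.504 -2.461 5.395
vertex 2.615 -1.752 4.401
endloop
endfacet
facet normal -0.589 0.469 -0.658
outer loop
vertex 2.615 -1.752 4.401
vertex 3.296 -3.559 2.505
vertex 1.967 -3.545 3.704
endloop
endfacet
facet normal 0.589 -0.469 0.658
outer loop
vertex 2.856 -4.253 4.698
vertex 4.833 -2.475 4.196
vertex 3.504 -2.461 5.395
endloop
endfacet
facet normal -0.320 -0.883 -0.344
outer loop
vertex 4.185 -4.268 3.499
vertex 2.856 -4.253 4.698
vertex 3.296 -3.559 2.505
endloop
endfacet
facet normal 0.589 -0.469 0.658
outer loop
vertex 4.185 -4.268 3.499
vertex 4.833 -2.475 4.196
vertex 2.856 -4.253 4.698
endloop
endfacet
facet normal 0.320 0.883 0.344
outer loop
vertex 3.504 -2.461 5.395
vertex 4.833 -2.475 4.196
vertex 2.615 -1.752 4.401
endloop
endfacet
facet normal -0.589 0.469 -0.658
outer loop
vertex 3.944 -1.767 3.202
vertex 3.296 -3.559 2.505
vertex 2.615 -1.752 4.401
endloop
endfacet
facet normal 0.320 0.883 0.343
outer loop
vertex 2.615 -1.752 4.401
vertex 4.833 -2.475 4.196
vertex 3.944 -1.767 3.202
endloop
endfacet
facet normal 0.743 -0.008 -0.670
outer loop
vertex 3.944 -1.767 3.202
vertex 4.185 -4.268 3.499
vertex 3.296 -3.559 2.505
endloop
endfacet
facet normal 0.743 -0.008 -0.670
outer loop
vertex 4.833 -2.475 4.196
vertex 4.185 -4.268 3.499
vertex 3.944 -1.767 3.202
endloop
endfacet

endsolid


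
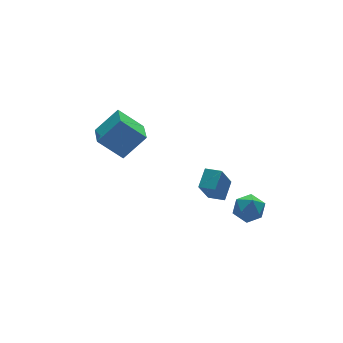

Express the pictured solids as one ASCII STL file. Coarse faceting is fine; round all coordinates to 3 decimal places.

solid 
facet normal -0.597 0.449 0.665
outer loop
vertex -3.295 3.549 2.924
vertex -2.657 5.069 2.47
vertex -4.566 3.71 1.673
endloop
endfacet
facet normal -0.373 -0.889 0.265
outer loop
vertex -3.503 2.911 0.49
vertex -3.295 3.549 2.924
vertex -4.566 3.71 1.673
endloop
endfacet
facet normal -0.597 0.449 0.665
outer loop
vertex -4.566 3.71 1.673
vertex -2.657 5.069 2.47
vertex -3.928 5.23 1.22
endloop
endfacet
facet normal -0.710 0.090 -0.699
outer loop
vertex -3.928 5.23 1.22
vertex -3.503 2.911 0.49
vertex -4.566 3.71 1.673
endloop
endfacet
facet normal 0.710 -0.089 0.698
outer loop
vertex -3.295 3.549 2.924
vertex -1.594 4.27 1.287
vertex -2.657 5.069 2.47
endloop
endfacet
facet normal -0.373 -0.889 0.265
outer loop
vertex -2.232 2.75 1.74
vertex -3.295 3.549 2.924
vertex -3.503 2.911 0.49
endloop
endfacet
facet normal 0.710 -0.090 0.698
outer loop
vertex -2.232 2.75 1.74
vertex -1.594 4.27 1.287
vertex -3.295 3.549 2.924
endloop
endfacet
facet normal 0.373 0.889 -0.265
outer loop
vertex -2.657 5.069 2.47
vertex -1.594 4.27 1.287
vertex -3.928 5.23 1.22
endloop
endfacet
facet normal -0.710 0.090 -0.698
outer loop
vertex -2.865 4.431 0.036
vertex -3.503 2.911 0.49
vertex -3.928 5.23 1.22
endloop
endfacet
facet normal 0.373 0.889 -0.265
outer loop
vertex -3.928 5.23 1.22
vertex -1.594 4.27 1.287
vertex -2.865 4.431 0.036
endloop
endfacet
facet normal 0.597 -0.449 -0.665
outer loop
vertex -2.865 4.431 0.036
vertex -2.232 2.75 1.74
vertex -3.503 2.911 0.49
endloop
endfacet
facet normal 0.597 -0.449 -0.665
outer loop
vertex -1.594 4.27 1.287
vertex -2.232 2.75 1.74
vertex -2.865 4.431 0.036
endloop
endfacet
facet normal -0.639 0.766 0.072
outer loop
vertex 0.715 -1.526 -1.437
vertex 0.014 -2.099 -1.565
vertex 0.316 -1.927 -0.719
endloop
endfacet
facet normal -0.055 0.884 0.464
outer loop
vertex 0.715 -1.526 -1.437
vertex 0.316 -1.927 -0.719
vertex 1.227 -1.853 -0.753
endloop
endfacet
facet normal 0.511 0.859 0.028
outer loop
vertex 0.715 -1.526 -1.437
vertex 1.227 -1.853 -0.753
vertex 1.488 -1.98 -1.62
endloop
endfacet
facet normal 0.276 0.725 -0.631
outer loop
vertex 0.715 -1.526 -1.437
vertex 1.488 -1.98 -1.62
vertex 0.739 -2.132 -2.122
endloop
endfacet
facet normal -0.435 0.667 -0.605
outer loop
vertex 0.715 -1.526 -1.437
vertex 0.739 -2.132 -2.122
vertex 0.014 -2.099 -1.565
endloop
endfacet
facet normal 0.006 0.353 0.936
outer loop
vertex 1.227 -1.853 -0.753
vertex 0.316 -1.927 -0.719
vertex 0.841 -2.628 -0.458
endloop
endfacet
facet normal -0.939 0.161 0.303
outer loop
vertex 0.316 -1.927 -0.719
vertex 0.014 -2.099 -1.565
vertex 0.092 -2.78 -0.96
endloop
endfacet
facet normal -0.609 0.002 -0.793
outer loop
vertex 0.014 -2.099 -1.565
vertex 0.739 -2.132 -2.122
vertex 0.353 -2.907 -1.827
endloop
endfacet
facet normal 0.541 0.094 -0.836
outer loop
vertex 0.739 -2.132 -2.122
vertex 1.488 -1.98 -1.62
vertex 1.264 -2.833 -1.861
endloop
endfacet
facet normal 0.922 0.311 0.232
outer loop
vertex 1.488 -1.98 -1.62
vertex 1.227 -1.853 -0.753
vertex 1.566 -2.661 -1.015
endloop
endfacet
facet normal -0.276 -0.725 0.631
outer loop
vertex 0.865 -3.234 -1.143
vertex 0.841 -2.628 -0.458
vertex 0.092 -2.78 -0.96
endloop
endfacet
facet normal -0.511 -0.859 -0.028
outer loop
vertex 0.865 -3.234 -1.143
vertex 0.092 -2.78 -0.96
vertex 0.353 -2.907 -1.827
endloop
endfacet
facet normal 0.055 -0.884 -0.464
outer loop
vertex 0.865 -3.234 -1.143
vertex 0.353 -2.907 -1.827
vertex 1.264 -2.833 -1.861
endloop
endfacet
facet normal 0.639 -0.766 -0.072
outer loop
vertex 0.865 -3.234 -1.143
vertex 1.264 -2.833 -1.861
vertex 1.566 -2.661 -1.015
endloop
endfacet
facet normal 0.435 -0.667 0.605
outer loop
vertex 0.865 -3.234 -1.143
vertex 1.566 -2.661 -1.015
vertex 0.841 -2.628 -0.458
endloop
endfacet
facet normal -0.541 -0.094 0.836
outer loop
vertex 0.092 -2.78 -0.96
vertex 0.841 -2.628 -0.458
vertex 0.316 -1.927 -0.719
endloop
endfacet
facet normal -0.922 -0.311 -0.232
outer loop
vertex 0.353 -2.907 -1.827
vertex 0.092 -2.78 -0.96
vertex 0.014 -2.099 -1.565
endloop
endfacet
facet normal -0.006 -0.353 -0.936
outer loop
vertex 1.264 -2.833 -1.861
vertex 0.353 -2.907 -1.827
vertex 0.739 -2.132 -2.122
endloop
endfacet
facet normal 0.939 -0.161 -0.303
outer loop
vertex 1.566 -2.661 -1.015
vertex 1.264 -2.833 -1.861
vertex 1.488 -1.98 -1.62
endloop
endfacet
facet normal 0.609 -0.002 0.793
outer loop
vertex 0.841 -2.628 -0.458
vertex 1.566 -2.661 -1.015
vertex 1.227 -1.853 -0.753
endloop
endfacet
facet normal -0.613 0.782 -0.115
outer loop
vertex -1.226 -0.802 0.059
vertex -0.447 -0.102 0.664
vertex -0.411 -0.387 -1.469
endloop
endfacet
facet normal -0.644 -0.579 -0.501
outer loop
vertex 0.147 -1.098 -1.364
vertex -1.226 -0.802 0.059
vertex -0.411 -0.387 -1.469
endloop
endfacet
facet normal -0.614 0.781 -0.115
outer loop
vertex -0.411 -0.387 -1.469
vertex -0.447 -0.102 0.664
vertex 0.367 0.313 -0.863
endloop
endfacet
facet normal 0.458 0.233 -0.858
outer loop
vertex 0.367 0.313 -0.863
vertex 0.147 -1.098 -1.364
vertex -0.411 -0.387 -1.469
endloop
endfacet
facet normal -0.458 -0.232 0.858
outer loop
vertex -1.226 -0.802 0.059
vertex 0.111 -0.813 0.769
vertex -0.447 -0.102 0.664
endloop
endfacet
facet normal -0.644 -0.579 -0.500
outer loop
vertex -0.667 -1.513 0.163
vertex -1.226 -0.802 0.059
vertex 0.147 -1.098 -1.364
endloop
endfacet
facet normal -0.457 -0.234 0.858
outer loop
vertex -0.667 -1.513 0.163
vertex 0.111 -0.813 0.769
vertex -1.226 -0.802 0.059
endloop
endfacet
facet normal 0.644 0.579 0.500
outer loop
vertex -0.447 -0.102 0.664
vertex 0.111 -0.813 0.769
vertex 0.367 0.313 -0.863
endloop
endfacet
facet normal 0.457 0.234 -0.858
outer loop
vertex 0.926 -0.398 -0.759
vertex 0.147 -1.098 -1.364
vertex 0.367 0.313 -0.863
endloop
endfacet
facet normal 0.643 0.579 0.501
outer loop
vertex 0.367 0.313 -0.863
vertex 0.111 -0.813 0.769
vertex 0.926 -0.398 -0.759
endloop
endfacet
facet normal 0.613 -0.782 0.115
outer loop
vertex 0.926 -0.398 -0.759
vertex -0.667 -1.513 0.163
vertex 0.147 -1.098 -1.364
endloop
endfacet
facet normal 0.613 -0.781 0.115
outer loop
vertex 0.111 -0.813 0.769
vertex -0.667 -1.513 0.163
vertex 0.926 -0.398 -0.759
endloop
endfacet

endsolid


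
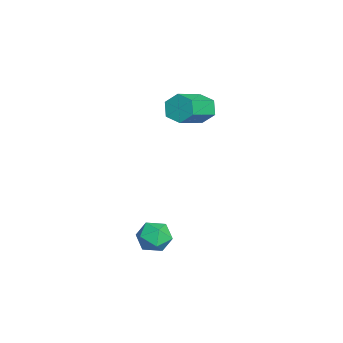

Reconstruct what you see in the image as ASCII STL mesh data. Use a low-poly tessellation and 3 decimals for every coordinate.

solid 
facet normal -0.708 0.565 -0.423
outer loop
vertex -2.569 3.14 0.877
vertex -3.003 3.116 1.572
vertex -2.455 3.713 1.452
endloop
endfacet
facet normal 0.692 0.438 -0.573
outer loop
vertex -2.569 3.14 0.877
vertex -2.455 3.713 1.452
vertex -1.203 2.048 1.693
endloop
endfacet
facet normal 0.692 0.437 -0.575
outer loop
vertex -1.203 2.048 1.693
vertex -2.455 3.713 1.452
vertex -1.088 2.622 2.268
endloop
endfacet
facet normal 0.708 -0.565 0.423
outer loop
vertex -1.203 2.048 1.693
vertex -1.088 2.622 2.268
vertex -1.637 2.024 2.388
endloop
endfacet
facet normal -0.708 0.565 -0.423
outer loop
vertex -2.455 3.713 1.452
vertex -3.003 3.116 1.572
vertex -2.889 3.689 2.147
endloop
endfacet
facet normal 0.467 0.824 0.320
outer loop
vertex -2.455 3.713 1.452
vertex -2.889 3.689 2.147
vertex -1.088 2.622 2.268
endloop
endfacet
facet normal 0.467 0.824 0.320
outer loop
vertex -1.088 2.622 2.268
vertex -2.889 3.689 2.147
vertex -1.522 2.598 2.963
endloop
endfacet
facet normal 0.708 -0.565 0.423
outer loop
vertex -1.088 2.622 2.268
vertex -1.522 2.598 2.963
vertex -1.637 2.024 2.388
endloop
endfacet
facet normal -0.708 0.565 -0.423
outer loop
vertex -2.889 3.689 2.147
vertex -3.003 3.116 1.572
vertex -3.437 3.092 2.267
endloop
endfacet
facet normal -0.225 0.387 0.894
outer loop
vertex -2.889 3.689 2.147
vertex -3.437 3.092 2.267
vertex -1.522 2.598 2.963
endloop
endfacet
facet normal -0.225 0.386 0.894
outer loop
vertex -1.522 2.598 2.963
vertex -3.437 3.092 2.267
vertex -2.071 2.0 3.083
endloop
endfacet
facet normal 0.708 -0.565 0.423
outer loop
vertex -1.522 2.598 2.963
vertex -2.071 2.0 3.083
vertex -1.637 2.024 2.388
endloop
endfacet
facet normal -0.708 0.565 -0.423
outer loop
vertex -3.437 3.092 2.267
vertex -3.003 3.116 1.572
vertex -3.552 2.518 1.692
endloop
endfacet
facet normal -0.692 -0.437 0.574
outer loop
vertex -3.437 3.092 2.267
vertex -3.552 2.518 1.692
vertex -2.071 2.0 3.083
endloop
endfacet
facet normal -0.692 -0.438 0.574
outer loop
vertex -2.071 2.0 3.083
vertex -3.552 2.518 1.692
vertex -2.185 1.427 2.508
endloop
endfacet
facet normal 0.708 -0.565 0.423
outer loop
vertex -2.071 2.0 3.083
vertex -2.185 1.427 2.508
vertex -1.637 2.024 2.388
endloop
endfacet
facet normal -0.708 0.565 -0.423
outer loop
vertex -3.552 2.518 1.692
vertex -3.003 3.116 1.572
vertex -3.118 2.542 0.997
endloop
endfacet
facet normal -0.467 -0.824 -0.320
outer loop
vertex -3.552 2.518 1.692
vertex -3.118 2.542 0.997
vertex -2.185 1.427 2.508
endloop
endfacet
facet normal -0.467 -0.824 -0.320
outer loop
vertex -2.185 1.427 2.508
vertex -3.118 2.542 0.997
vertex -1.751 1.451 1.813
endloop
endfacet
facet normal 0.708 -0.565 0.423
outer loop
vertex -2.185 1.427 2.508
vertex -1.751 1.451 1.813
vertex -1.637 2.024 2.388
endloop
endfacet
facet normal -0.708 0.565 -0.423
outer loop
vertex -3.118 2.542 0.997
vertex -3.003 3.116 1.572
vertex -2.569 3.14 0.877
endloop
endfacet
facet normal 0.225 -0.386 -0.894
outer loop
vertex -3.118 2.542 0.997
vertex -2.569 3.14 0.877
vertex -1.751 1.451 1.813
endloop
endfacet
facet normal 0.225 -0.387 -0.894
outer loop
vertex -1.751 1.451 1.813
vertex -2.569 3.14 0.877
vertex -1.203 2.048 1.693
endloop
endfacet
facet normal 0.708 -0.565 0.423
outer loop
vertex -1.751 1.451 1.813
vertex -1.203 2.048 1.693
vertex -1.637 2.024 2.388
endloop
endfacet
facet normal 0.081 0.865 -0.495
outer loop
vertex 2.301 1.097 -4.383
vertex 1.526 1.381 -4.014
vertex 2.312 1.545 -3.598
endloop
endfacet
facet normal 0.726 0.593 -0.349
outer loop
vertex 2.301 1.097 -4.383
vertex 2.312 1.545 -3.598
vertex 2.845 0.824 -3.715
endloop
endfacet
facet normal 0.763 -0.055 -0.644
outer loop
vertex 2.301 1.097 -4.383
vertex 2.845 0.824 -3.715
vertex 2.389 0.215 -4.203
endloop
endfacet
facet normal 0.143 -0.184 -0.972
outer loop
vertex 2.301 1.097 -4.383
vertex 2.389 0.215 -4.203
vertex 1.573 0.559 -4.388
endloop
endfacet
facet normal -0.278 0.385 -0.880
outer loop
vertex 2.301 1.097 -4.383
vertex 1.573 0.559 -4.388
vertex 1.526 1.381 -4.014
endloop
endfacet
facet normal 0.778 0.517 0.358
outer loop
vertex 2.845 0.824 -3.715
vertex 2.312 1.545 -3.598
vertex 2.407 0.941 -2.932
endloop
endfacet
facet normal -0.264 0.957 0.122
outer loop
vertex 2.312 1.545 -3.598
vertex 1.526 1.381 -4.014
vertex 1.591 1.285 -3.117
endloop
endfacet
facet normal -0.847 0.179 -0.501
outer loop
vertex 1.526 1.381 -4.014
vertex 1.573 0.559 -4.388
vertex 1.135 0.676 -3.605
endloop
endfacet
facet normal -0.166 -0.742 -0.649
outer loop
vertex 1.573 0.559 -4.388
vertex 2.389 0.215 -4.203
vertex 1.668 -0.045 -3.722
endloop
endfacet
facet normal 0.838 -0.533 -0.118
outer loop
vertex 2.389 0.215 -4.203
vertex 2.845 0.824 -3.715
vertex 2.454 0.119 -3.306
endloop
endfacet
facet normal -0.143 0.184 0.972
outer loop
vertex 1.679 0.403 -2.937
vertex 2.407 0.941 -2.932
vertex 1.591 1.285 -3.117
endloop
endfacet
facet normal -0.763 0.055 0.644
outer loop
vertex 1.679 0.403 -2.937
vertex 1.591 1.285 -3.117
vertex 1.135 0.676 -3.605
endloop
endfacet
facet normal -0.726 -0.593 0.349
outer loop
vertex 1.679 0.403 -2.937
vertex 1.135 0.676 -3.605
vertex 1.668 -0.045 -3.722
endloop
endfacet
facet normal -0.081 -0.865 0.495
outer loop
vertex 1.679 0.403 -2.937
vertex 1.668 -0.045 -3.722
vertex 2.454 0.119 -3.306
endloop
endfacet
facet normal 0.278 -0.385 0.880
outer loop
vertex 1.679 0.403 -2.937
vertex 2.454 0.119 -3.306
vertex 2.407 0.941 -2.932
endloop
endfacet
facet normal 0.166 0.742 0.649
outer loop
vertex 1.591 1.285 -3.117
vertex 2.407 0.941 -2.932
vertex 2.312 1.545 -3.598
endloop
endfacet
facet normal -0.838 0.533 0.118
outer loop
vertex 1.135 0.676 -3.605
vertex 1.591 1.285 -3.117
vertex 1.526 1.381 -4.014
endloop
endfacet
facet normal -0.778 -0.517 -0.358
outer loop
vertex 1.668 -0.045 -3.722
vertex 1.135 0.676 -3.605
vertex 1.573 0.559 -4.388
endloop
endfacet
facet normal 0.264 -0.957 -0.122
outer loop
vertex 2.454 0.119 -3.306
vertex 1.668 -0.045 -3.722
vertex 2.389 0.215 -4.203
endloop
endfacet
facet normal 0.847 -0.179 0.501
outer loop
vertex 2.407 0.941 -2.932
vertex 2.454 0.119 -3.306
vertex 2.845 0.824 -3.715
endloop
endfacet

endsolid


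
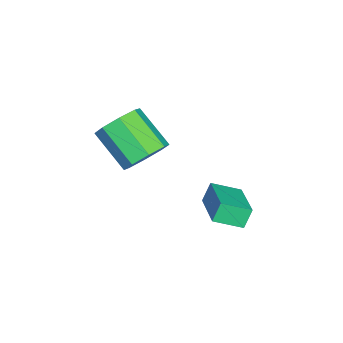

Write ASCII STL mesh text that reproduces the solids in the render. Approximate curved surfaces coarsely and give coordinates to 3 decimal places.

solid 
facet normal 0.412 0.692 -0.594
outer loop
vertex 4.12 -2.722 -0.139
vertex 3.118 -2.403 -0.462
vertex 3.802 -2.114 0.349
endloop
endfacet
facet normal 0.830 -0.014 0.558
outer loop
vertex 4.12 -2.722 -0.139
vertex 3.802 -2.114 0.349
vertex 3.244 -4.196 1.125
endloop
endfacet
facet normal 0.830 -0.014 0.558
outer loop
vertex 3.244 -4.196 1.125
vertex 3.802 -2.114 0.349
vertex 2.926 -3.588 1.613
endloop
endfacet
facet normal -0.412 -0.692 0.594
outer loop
vertex 3.244 -4.196 1.125
vertex 2.926 -3.588 1.613
vertex 2.242 -3.877 0.802
endloop
endfacet
facet normal 0.411 0.692 -0.593
outer loop
vertex 3.802 -2.114 0.349
vertex 3.118 -2.403 -0.462
vertex 3.084 -1.676 0.362
endloop
endfacet
facet normal 0.320 0.500 0.805
outer loop
vertex 3.802 -2.114 0.349
vertex 3.084 -1.676 0.362
vertex 2.926 -3.588 1.613
endloop
endfacet
facet normal 0.320 0.500 0.805
outer loop
vertex 2.926 -3.588 1.613
vertex 3.084 -1.676 0.362
vertex 2.208 -3.149 1.626
endloop
endfacet
facet normal -0.412 -0.691 0.594
outer loop
vertex 2.926 -3.588 1.613
vertex 2.208 -3.149 1.626
vertex 2.242 -3.877 0.802
endloop
endfacet
facet normal 0.412 0.692 -0.593
outer loop
vertex 3.084 -1.676 0.362
vertex 3.118 -2.403 -0.462
vertex 2.385 -1.663 -0.108
endloop
endfacet
facet normal -0.377 0.722 0.580
outer loop
vertex 3.084 -1.676 0.362
vertex 2.385 -1.663 -0.108
vertex 2.208 -3.149 1.626
endloop
endfacet
facet normal -0.377 0.722 0.580
outer loop
vertex 2.208 -3.149 1.626
vertex 2.385 -1.663 -0.108
vertex 1.509 -3.137 1.157
endloop
endfacet
facet normal -0.411 -0.692 0.594
outer loop
vertex 2.208 -3.149 1.626
vertex 1.509 -3.137 1.157
vertex 2.242 -3.877 0.802
endloop
endfacet
facet normal 0.412 0.692 -0.594
outer loop
vertex 2.385 -1.663 -0.108
vertex 3.118 -2.403 -0.462
vertex 2.116 -2.084 -0.785
endloop
endfacet
facet normal -0.854 0.521 0.015
outer loop
vertex 2.385 -1.663 -0.108
vertex 2.116 -2.084 -0.785
vertex 1.509 -3.137 1.157
endloop
endfacet
facet normal -0.854 0.521 0.015
outer loop
vertex 1.509 -3.137 1.157
vertex 2.116 -2.084 -0.785
vertex 1.24 -3.558 0.479
endloop
endfacet
facet normal -0.412 -0.692 0.593
outer loop
vertex 1.509 -3.137 1.157
vertex 1.24 -3.558 0.479
vertex 2.242 -3.877 0.802
endloop
endfacet
facet normal 0.412 0.692 -0.594
outer loop
vertex 2.116 -2.084 -0.785
vertex 3.118 -2.403 -0.462
vertex 2.434 -2.692 -1.273
endloop
endfacet
facet normal -0.830 0.014 -0.558
outer loop
vertex 2.116 -2.084 -0.785
vertex 2.434 -2.692 -1.273
vertex 1.24 -3.558 0.479
endloop
endfacet
facet normal -0.830 0.014 -0.558
outer loop
vertex 1.24 -3.558 0.479
vertex 2.434 -2.692 -1.273
vertex 1.558 -4.166 -0.009
endloop
endfacet
facet normal -0.412 -0.692 0.594
outer loop
vertex 1.24 -3.558 0.479
vertex 1.558 -4.166 -0.009
vertex 2.242 -3.877 0.802
endloop
endfacet
facet normal 0.412 0.691 -0.594
outer loop
vertex 2.434 -2.692 -1.273
vertex 3.118 -2.403 -0.462
vertex 3.152 -3.131 -1.286
endloop
endfacet
facet normal -0.320 -0.500 -0.805
outer loop
vertex 2.434 -2.692 -1.273
vertex 3.152 -3.131 -1.286
vertex 1.558 -4.166 -0.009
endloop
endfacet
facet normal -0.320 -0.500 -0.805
outer loop
vertex 1.558 -4.166 -0.009
vertex 3.152 -3.131 -1.286
vertex 2.276 -4.604 -0.022
endloop
endfacet
facet normal -0.411 -0.692 0.593
outer loop
vertex 1.558 -4.166 -0.009
vertex 2.276 -4.604 -0.022
vertex 2.242 -3.877 0.802
endloop
endfacet
facet normal 0.411 0.692 -0.594
outer loop
vertex 3.152 -3.131 -1.286
vertex 3.118 -2.403 -0.462
vertex 3.851 -3.143 -0.817
endloop
endfacet
facet normal 0.377 -0.722 -0.580
outer loop
vertex 3.152 -3.131 -1.286
vertex 3.851 -3.143 -0.817
vertex 2.276 -4.604 -0.022
endloop
endfacet
facet normal 0.377 -0.722 -0.580
outer loop
vertex 2.276 -4.604 -0.022
vertex 3.851 -3.143 -0.817
vertex 2.975 -4.617 0.448
endloop
endfacet
facet normal -0.412 -0.692 0.593
outer loop
vertex 2.276 -4.604 -0.022
vertex 2.975 -4.617 0.448
vertex 2.242 -3.877 0.802
endloop
endfacet
facet normal 0.412 0.692 -0.593
outer loop
vertex 3.851 -3.143 -0.817
vertex 3.118 -2.403 -0.462
vertex 4.12 -2.722 -0.139
endloop
endfacet
facet normal 0.854 -0.521 -0.015
outer loop
vertex 3.851 -3.143 -0.817
vertex 4.12 -2.722 -0.139
vertex 2.975 -4.617 0.448
endloop
endfacet
facet normal 0.854 -0.521 -0.015
outer loop
vertex 2.975 -4.617 0.448
vertex 4.12 -2.722 -0.139
vertex 3.244 -4.196 1.125
endloop
endfacet
facet normal -0.412 -0.692 0.594
outer loop
vertex 2.975 -4.617 0.448
vertex 3.244 -4.196 1.125
vertex 2.242 -3.877 0.802
endloop
endfacet
facet normal -0.872 -0.414 -0.260
outer loop
vertex 2.323 0.047 -2.258
vertex 1.91 1.245 -2.781
vertex 2.7 -0.202 -3.128
endloop
endfacet
facet normal 0.301 -0.874 0.381
outer loop
vertex 4.55 0.675 -2.579
vertex 2.323 0.047 -2.258
vertex 2.7 -0.202 -3.128
endloop
endfacet
facet normal -0.873 -0.414 -0.259
outer loop
vertex 2.7 -0.202 -3.128
vertex 1.91 1.245 -2.781
vertex 2.287 0.995 -3.651
endloop
endfacet
facet normal 0.384 -0.255 -0.887
outer loop
vertex 2.287 0.995 -3.651
vertex 4.55 0.675 -2.579
vertex 2.7 -0.202 -3.128
endloop
endfacet
facet normal -0.384 0.255 0.887
outer loop
vertex 2.323 0.047 -2.258
vertex 3.76 2.122 -2.232
vertex 1.91 1.245 -2.781
endloop
endfacet
facet normal 0.301 -0.874 0.382
outer loop
vertex 4.173 0.925 -1.709
vertex 2.323 0.047 -2.258
vertex 4.55 0.675 -2.579
endloop
endfacet
facet normal -0.384 0.255 0.887
outer loop
vertex 4.173 0.925 -1.709
vertex 3.76 2.122 -2.232
vertex 2.323 0.047 -2.258
endloop
endfacet
facet normal -0.301 0.874 -0.382
outer loop
vertex 1.91 1.245 -2.781
vertex 3.76 2.122 -2.232
vertex 2.287 0.995 -3.651
endloop
endfacet
facet normal 0.384 -0.255 -0.887
outer loop
vertex 4.137 1.873 -3.102
vertex 4.55 0.675 -2.579
vertex 2.287 0.995 -3.651
endloop
endfacet
facet normal -0.302 0.874 -0.381
outer loop
vertex 2.287 0.995 -3.651
vertex 3.76 2.122 -2.232
vertex 4.137 1.873 -3.102
endloop
endfacet
facet normal 0.873 0.414 0.259
outer loop
vertex 4.137 1.873 -3.102
vertex 4.173 0.925 -1.709
vertex 4.55 0.675 -2.579
endloop
endfacet
facet normal 0.872 0.414 0.259
outer loop
vertex 3.76 2.122 -2.232
vertex 4.173 0.925 -1.709
vertex 4.137 1.873 -3.102
endloop
endfacet

endsolid


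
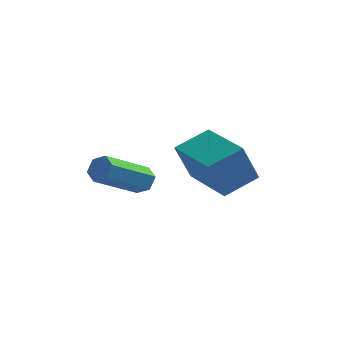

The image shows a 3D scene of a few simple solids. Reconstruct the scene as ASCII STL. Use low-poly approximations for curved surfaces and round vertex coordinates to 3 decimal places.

solid 
facet normal -0.711 -0.594 -0.377
outer loop
vertex 1.172 1.992 0.009
vertex -0.069 3.52 -0.058
vertex 1.613 2.292 -1.296
endloop
endfacet
facet normal 0.630 -0.776 0.034
outer loop
vertex 2.509 3.04 -0.822
vertex 1.172 1.992 0.009
vertex 1.613 2.292 -1.296
endloop
endfacet
facet normal -0.711 -0.594 -0.377
outer loop
vertex 1.613 2.292 -1.296
vertex -0.069 3.52 -0.058
vertex 0.372 3.82 -1.364
endloop
endfacet
facet normal 0.312 0.213 -0.926
outer loop
vertex 0.372 3.82 -1.364
vertex 2.509 3.04 -0.822
vertex 1.613 2.292 -1.296
endloop
endfacet
facet normal -0.312 -0.213 0.926
outer loop
vertex 1.172 1.992 0.009
vertex 0.827 4.268 0.416
vertex -0.069 3.52 -0.058
endloop
endfacet
facet normal 0.630 -0.776 0.034
outer loop
vertex 2.068 2.74 0.484
vertex 1.172 1.992 0.009
vertex 2.509 3.04 -0.822
endloop
endfacet
facet normal -0.313 -0.213 0.926
outer loop
vertex 2.068 2.74 0.484
vertex 0.827 4.268 0.416
vertex 1.172 1.992 0.009
endloop
endfacet
facet normal -0.630 0.776 -0.034
outer loop
vertex -0.069 3.52 -0.058
vertex 0.827 4.268 0.416
vertex 0.372 3.82 -1.364
endloop
endfacet
facet normal 0.313 0.213 -0.926
outer loop
vertex 1.268 4.568 -0.889
vertex 2.509 3.04 -0.822
vertex 0.372 3.82 -1.364
endloop
endfacet
facet normal -0.630 0.776 -0.034
outer loop
vertex 0.372 3.82 -1.364
vertex 0.827 4.268 0.416
vertex 1.268 4.568 -0.889
endloop
endfacet
facet normal 0.711 0.594 0.377
outer loop
vertex 1.268 4.568 -0.889
vertex 2.068 2.74 0.484
vertex 2.509 3.04 -0.822
endloop
endfacet
facet normal 0.711 0.594 0.377
outer loop
vertex 0.827 4.268 0.416
vertex 2.068 2.74 0.484
vertex 1.268 4.568 -0.889
endloop
endfacet
facet normal 0.550 0.641 -0.536
outer loop
vertex -0.547 3.059 -1.09
vertex -0.956 3.199 -1.342
vertex -0.826 3.438 -0.923
endloop
endfacet
facet normal 0.621 0.116 0.775
outer loop
vertex -0.547 3.059 -1.09
vertex -0.826 3.438 -0.923
vertex -1.575 1.861 -0.087
endloop
endfacet
facet normal 0.622 0.115 0.774
outer loop
vertex -1.575 1.861 -0.087
vertex -0.826 3.438 -0.923
vertex -1.854 2.241 0.081
endloop
endfacet
facet normal -0.549 -0.640 0.537
outer loop
vertex -1.575 1.861 -0.087
vertex -1.854 2.241 0.081
vertex -1.984 2.001 -0.338
endloop
endfacet
facet normal 0.550 0.641 -0.536
outer loop
vertex -0.826 3.438 -0.923
vertex -0.956 3.199 -1.342
vertex -1.235 3.579 -1.174
endloop
endfacet
facet normal -0.170 0.715 0.678
outer loop
vertex -0.826 3.438 -0.923
vertex -1.235 3.579 -1.174
vertex -1.854 2.241 0.081
endloop
endfacet
facet normal -0.173 0.715 0.677
outer loop
vertex -1.854 2.241 0.081
vertex -1.235 3.579 -1.174
vertex -2.263 2.381 -0.171
endloop
endfacet
facet normal -0.550 -0.640 0.537
outer loop
vertex -1.854 2.241 0.081
vertex -2.263 2.381 -0.171
vertex -1.984 2.001 -0.338
endloop
endfacet
facet normal 0.549 0.640 -0.537
outer loop
vertex -1.235 3.579 -1.174
vertex -0.956 3.199 -1.342
vertex -1.365 3.339 -1.593
endloop
endfacet
facet normal -0.794 0.600 -0.097
outer loop
vertex -1.235 3.579 -1.174
vertex -1.365 3.339 -1.593
vertex -2.263 2.381 -0.171
endloop
endfacet
facet normal -0.794 0.600 -0.097
outer loop
vertex -2.263 2.381 -0.171
vertex -1.365 3.339 -1.593
vertex -2.393 2.141 -0.59
endloop
endfacet
facet normal -0.550 -0.640 0.537
outer loop
vertex -2.263 2.381 -0.171
vertex -2.393 2.141 -0.59
vertex -1.984 2.001 -0.338
endloop
endfacet
facet normal 0.549 0.640 -0.537
outer loop
vertex -1.365 3.339 -1.593
vertex -0.956 3.199 -1.342
vertex -1.086 2.959 -1.761
endloop
endfacet
facet normal -0.622 -0.114 -0.774
outer loop
vertex -1.365 3.339 -1.593
vertex -1.086 2.959 -1.761
vertex -2.393 2.141 -0.59
endloop
endfacet
facet normal -0.621 -0.116 -0.775
outer loop
vertex -2.393 2.141 -0.59
vertex -1.086 2.959 -1.761
vertex -2.114 1.762 -0.757
endloop
endfacet
facet normal -0.550 -0.641 0.536
outer loop
vertex -2.393 2.141 -0.59
vertex -2.114 1.762 -0.757
vertex -1.984 2.001 -0.338
endloop
endfacet
facet normal 0.550 0.640 -0.537
outer loop
vertex -1.086 2.959 -1.761
vertex -0.956 3.199 -1.342
vertex -0.677 2.819 -1.509
endloop
endfacet
facet normal 0.172 -0.716 -0.677
outer loop
vertex -1.086 2.959 -1.761
vertex -0.677 2.819 -1.509
vertex -2.114 1.762 -0.757
endloop
endfacet
facet normal 0.170 -0.714 -0.679
outer loop
vertex -2.114 1.762 -0.757
vertex -0.677 2.819 -1.509
vertex -1.705 1.621 -0.506
endloop
endfacet
facet normal -0.550 -0.641 0.536
outer loop
vertex -2.114 1.762 -0.757
vertex -1.705 1.621 -0.506
vertex -1.984 2.001 -0.338
endloop
endfacet
facet normal 0.550 0.640 -0.537
outer loop
vertex -0.677 2.819 -1.509
vertex -0.956 3.199 -1.342
vertex -0.547 3.059 -1.09
endloop
endfacet
facet normal 0.794 -0.600 0.097
outer loop
vertex -0.677 2.819 -1.509
vertex -0.547 3.059 -1.09
vertex -1.705 1.621 -0.506
endloop
endfacet
facet normal 0.794 -0.600 0.097
outer loop
vertex -1.705 1.621 -0.506
vertex -0.547 3.059 -1.09
vertex -1.575 1.861 -0.087
endloop
endfacet
facet normal -0.549 -0.640 0.537
outer loop
vertex -1.705 1.621 -0.506
vertex -1.575 1.861 -0.087
vertex -1.984 2.001 -0.338
endloop
endfacet

endsolid


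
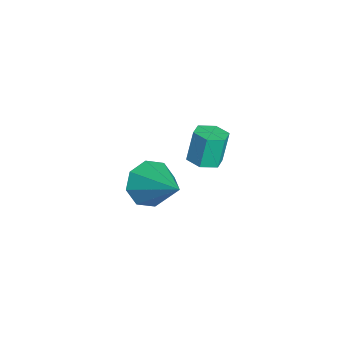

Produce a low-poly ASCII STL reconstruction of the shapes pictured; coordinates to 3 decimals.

solid 
facet normal -0.752 -0.449 -0.483
outer loop
vertex -0.328 1.124 -1.07
vertex -0.954 1.633 -0.569
vertex -0.496 1.753 -1.393
endloop
endfacet
facet normal 0.876 -0.014 -0.482
outer loop
vertex -0.328 1.124 -1.07
vertex -0.496 1.753 -1.393
vertex 0.474 2.487 0.349
endloop
endfacet
facet normal -0.752 -0.449 -0.483
outer loop
vertex -0.496 1.753 -1.393
vertex -0.954 1.633 -0.569
vertex -0.933 2.312 -1.233
endloop
endfacet
facet normal 0.562 0.602 -0.567
outer loop
vertex -0.496 1.753 -1.393
vertex -0.933 2.312 -1.233
vertex 0.474 2.487 0.349
endloop
endfacet
facet normal -0.752 -0.449 -0.483
outer loop
vertex -0.933 2.312 -1.233
vertex -0.954 1.633 -0.569
vertex -1.382 2.474 -0.685
endloop
endfacet
facet normal 0.105 0.974 -0.201
outer loop
vertex -0.933 2.312 -1.233
vertex -1.382 2.474 -0.685
vertex 0.474 2.487 0.349
endloop
endfacet
facet normal -0.752 -0.449 -0.482
outer loop
vertex -1.382 2.474 -0.685
vertex -0.954 1.633 -0.569
vertex -1.58 2.143 -0.068
endloop
endfacet
facet normal -0.230 0.886 0.402
outer loop
vertex -1.382 2.474 -0.685
vertex -1.58 2.143 -0.068
vertex 0.474 2.487 0.349
endloop
endfacet
facet normal -0.752 -0.449 -0.483
outer loop
vertex -1.58 2.143 -0.068
vertex -0.954 1.633 -0.569
vertex -1.412 1.514 0.255
endloop
endfacet
facet normal -0.246 0.390 0.887
outer loop
vertex -1.58 2.143 -0.068
vertex -1.412 1.514 0.255
vertex 0.474 2.487 0.349
endloop
endfacet
facet normal -0.752 -0.449 -0.483
outer loop
vertex -1.412 1.514 0.255
vertex -0.954 1.633 -0.569
vertex -0.975 0.955 0.095
endloop
endfacet
facet normal 0.068 -0.225 0.972
outer loop
vertex -1.412 1.514 0.255
vertex -0.975 0.955 0.095
vertex 0.474 2.487 0.349
endloop
endfacet
facet normal -0.751 -0.450 -0.483
outer loop
vertex -0.975 0.955 0.095
vertex -0.954 1.633 -0.569
vertex -0.526 0.793 -0.453
endloop
endfacet
facet normal 0.525 -0.597 0.607
outer loop
vertex -0.975 0.955 0.095
vertex -0.526 0.793 -0.453
vertex 0.474 2.487 0.349
endloop
endfacet
facet normal -0.752 -0.450 -0.482
outer loop
vertex -0.526 0.793 -0.453
vertex -0.954 1.633 -0.569
vertex -0.328 1.124 -1.07
endloop
endfacet
facet normal 0.861 -0.509 0.003
outer loop
vertex -0.526 0.793 -0.453
vertex -0.328 1.124 -1.07
vertex 0.474 2.487 0.349
endloop
endfacet
facet normal 0.171 -0.198 -0.965
outer loop
vertex 2.03 2.969 2.885
vertex 1.482 3.173 2.746
vertex 1.95 3.549 2.752
endloop
endfacet
facet normal 0.976 0.167 0.140
outer loop
vertex 2.03 2.969 2.885
vertex 1.95 3.549 2.752
vertex 1.825 3.204 4.033
endloop
endfacet
facet normal 0.976 0.167 0.140
outer loop
vertex 1.825 3.204 4.033
vertex 1.95 3.549 2.752
vertex 1.745 3.784 3.901
endloop
endfacet
facet normal -0.173 0.196 0.965
outer loop
vertex 1.825 3.204 4.033
vertex 1.745 3.784 3.901
vertex 1.278 3.407 3.894
endloop
endfacet
facet normal 0.172 -0.198 -0.965
outer loop
vertex 1.95 3.549 2.752
vertex 1.482 3.173 2.746
vertex 1.403 3.752 2.613
endloop
endfacet
facet normal 0.372 0.920 -0.122
outer loop
vertex 1.95 3.549 2.752
vertex 1.403 3.752 2.613
vertex 1.745 3.784 3.901
endloop
endfacet
facet normal 0.372 0.920 -0.122
outer loop
vertex 1.745 3.784 3.901
vertex 1.403 3.752 2.613
vertex 1.198 3.987 3.762
endloop
endfacet
facet normal -0.173 0.196 0.965
outer loop
vertex 1.745 3.784 3.901
vertex 1.198 3.987 3.762
vertex 1.278 3.407 3.894
endloop
endfacet
facet normal 0.172 -0.198 -0.965
outer loop
vertex 1.403 3.752 2.613
vertex 1.482 3.173 2.746
vertex 0.935 3.376 2.607
endloop
endfacet
facet normal -0.602 0.754 -0.262
outer loop
vertex 1.403 3.752 2.613
vertex 0.935 3.376 2.607
vertex 1.198 3.987 3.762
endloop
endfacet
facet normal -0.602 0.754 -0.262
outer loop
vertex 1.198 3.987 3.762
vertex 0.935 3.376 2.607
vertex 0.73 3.611 3.755
endloop
endfacet
facet normal -0.172 0.196 0.965
outer loop
vertex 1.198 3.987 3.762
vertex 0.73 3.611 3.755
vertex 1.278 3.407 3.894
endloop
endfacet
facet normal 0.173 -0.196 -0.965
outer loop
vertex 0.935 3.376 2.607
vertex 1.482 3.173 2.746
vertex 1.015 2.796 2.739
endloop
endfacet
facet normal -0.976 -0.167 -0.140
outer loop
vertex 0.935 3.376 2.607
vertex 1.015 2.796 2.739
vertex 0.73 3.611 3.755
endloop
endfacet
facet normal -0.976 -0.167 -0.140
outer loop
vertex 0.73 3.611 3.755
vertex 1.015 2.796 2.739
vertex 0.81 3.031 3.888
endloop
endfacet
facet normal -0.171 0.198 0.965
outer loop
vertex 0.73 3.611 3.755
vertex 0.81 3.031 3.888
vertex 1.278 3.407 3.894
endloop
endfacet
facet normal 0.173 -0.196 -0.965
outer loop
vertex 1.015 2.796 2.739
vertex 1.482 3.173 2.746
vertex 1.562 2.593 2.878
endloop
endfacet
facet normal -0.372 -0.920 0.122
outer loop
vertex 1.015 2.796 2.739
vertex 1.562 2.593 2.878
vertex 0.81 3.031 3.888
endloop
endfacet
facet normal -0.372 -0.920 0.122
outer loop
vertex 0.81 3.031 3.888
vertex 1.562 2.593 2.878
vertex 1.357 2.828 4.027
endloop
endfacet
facet normal -0.172 0.198 0.965
outer loop
vertex 0.81 3.031 3.888
vertex 1.357 2.828 4.027
vertex 1.278 3.407 3.894
endloop
endfacet
facet normal 0.172 -0.196 -0.965
outer loop
vertex 1.562 2.593 2.878
vertex 1.482 3.173 2.746
vertex 2.03 2.969 2.885
endloop
endfacet
facet normal 0.602 -0.754 0.262
outer loop
vertex 1.562 2.593 2.878
vertex 2.03 2.969 2.885
vertex 1.357 2.828 4.027
endloop
endfacet
facet normal 0.602 -0.754 0.262
outer loop
vertex 1.357 2.828 4.027
vertex 2.03 2.969 2.885
vertex 1.825 3.204 4.033
endloop
endfacet
facet normal -0.172 0.198 0.965
outer loop
vertex 1.357 2.828 4.027
vertex 1.825 3.204 4.033
vertex 1.278 3.407 3.894
endloop
endfacet

endsolid
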